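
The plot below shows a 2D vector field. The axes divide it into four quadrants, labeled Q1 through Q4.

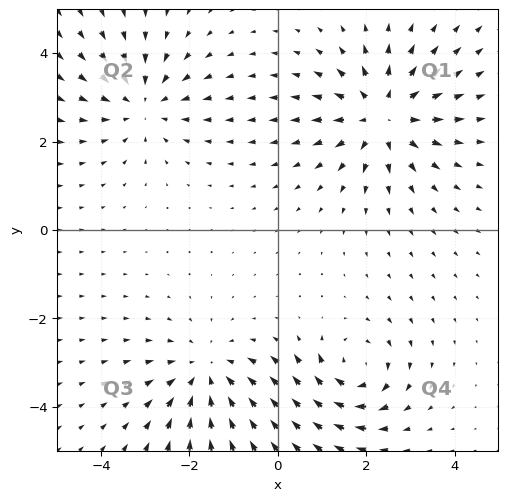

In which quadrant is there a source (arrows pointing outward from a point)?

Q1

The source sits at approximately (2.4, 2.6), which lies in quadrant Q1. The divergence there is about +4, positive as expected for a source.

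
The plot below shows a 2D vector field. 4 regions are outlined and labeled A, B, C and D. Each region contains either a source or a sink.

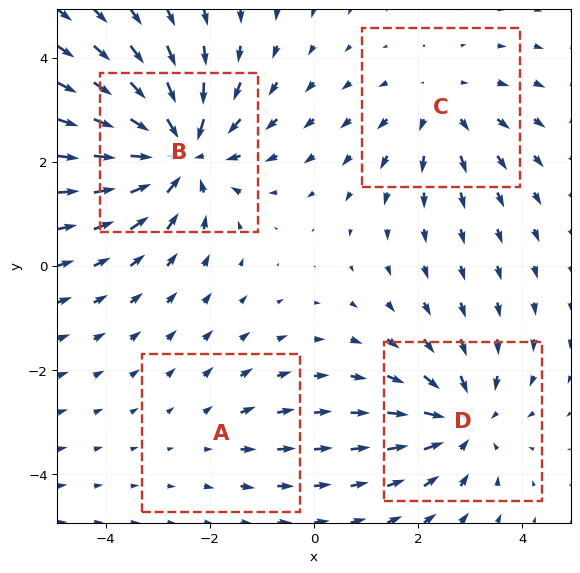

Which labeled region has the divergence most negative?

B

Divergence at each region's feature centre — A: about +2, B: about -6, C: about +3, D: about -4. Region B is most negative.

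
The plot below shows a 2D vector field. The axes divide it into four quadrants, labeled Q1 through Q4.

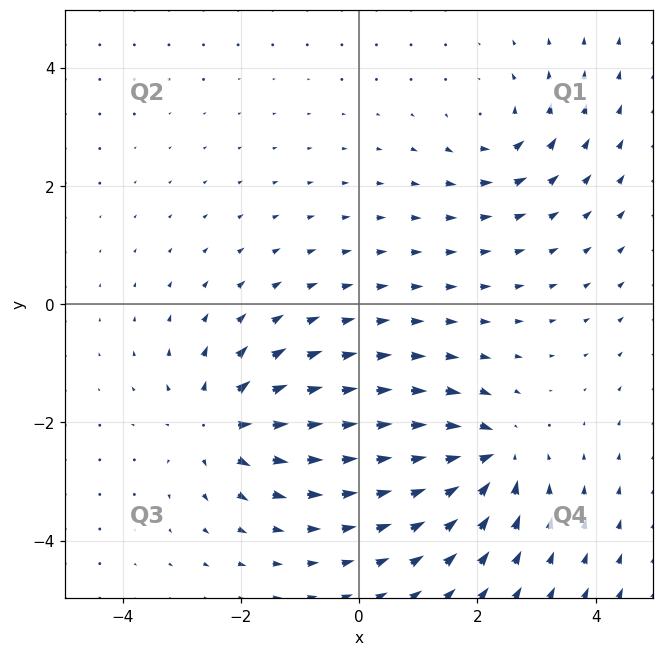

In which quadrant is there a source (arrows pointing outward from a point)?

Q3

The source sits at approximately (-2.4, -2.0), which lies in quadrant Q3. The divergence there is about +5, positive as expected for a source.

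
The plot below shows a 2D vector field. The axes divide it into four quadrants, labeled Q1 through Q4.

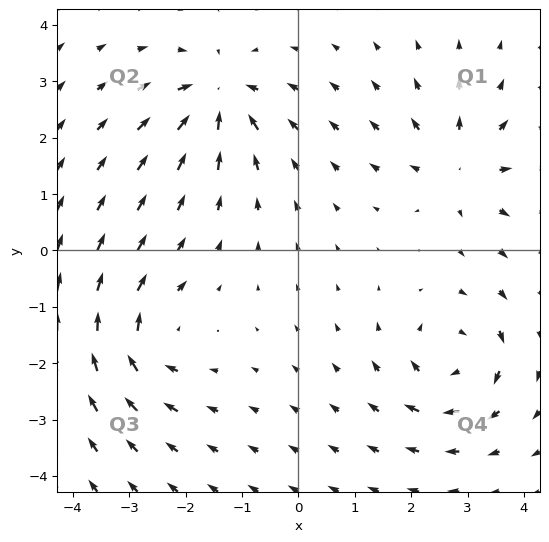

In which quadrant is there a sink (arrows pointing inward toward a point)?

Q2

The sink sits at approximately (-1.4, 2.7), which lies in quadrant Q2. The divergence there is about -7, negative as expected for a sink.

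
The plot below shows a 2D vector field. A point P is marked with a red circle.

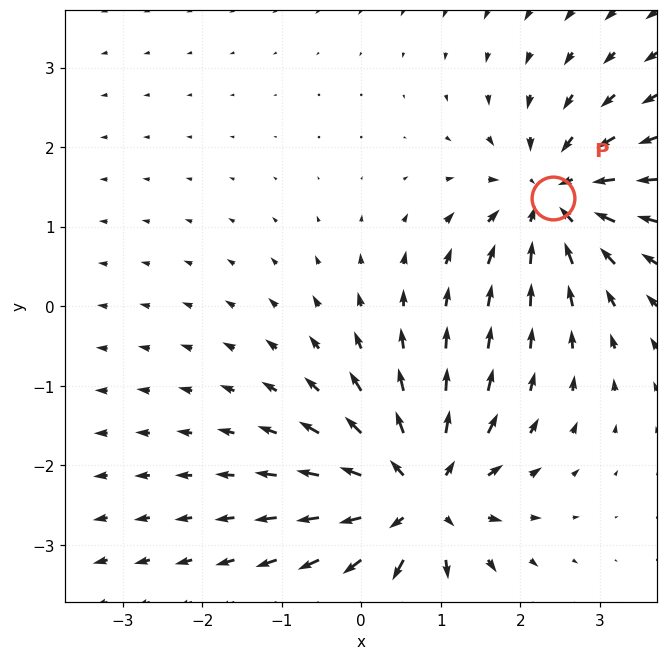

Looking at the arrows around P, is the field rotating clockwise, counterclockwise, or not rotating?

Near P at (2.4, 1.4) the arrows show no circulation. The curl there is ≈0.

not rotating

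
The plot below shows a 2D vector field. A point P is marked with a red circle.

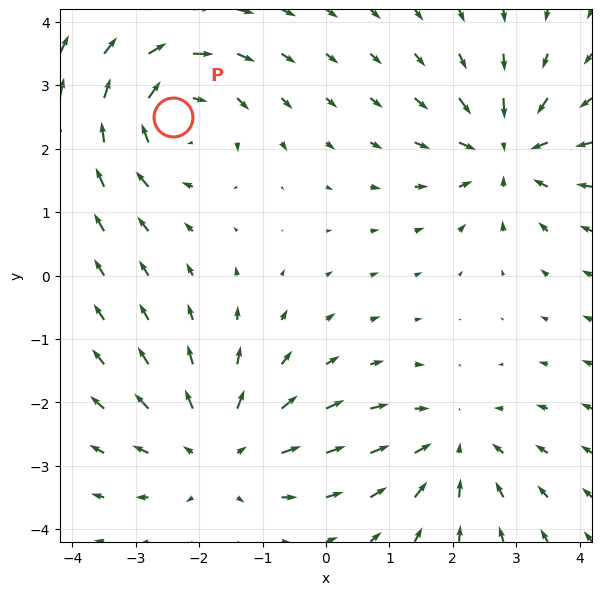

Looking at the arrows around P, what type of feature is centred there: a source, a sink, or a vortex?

vortex

At P (-2.4, 2.5) the arrows circulate clockwise. Divergence ≈0, curl about -4 — near-zero divergence with nonzero curl is a vortex.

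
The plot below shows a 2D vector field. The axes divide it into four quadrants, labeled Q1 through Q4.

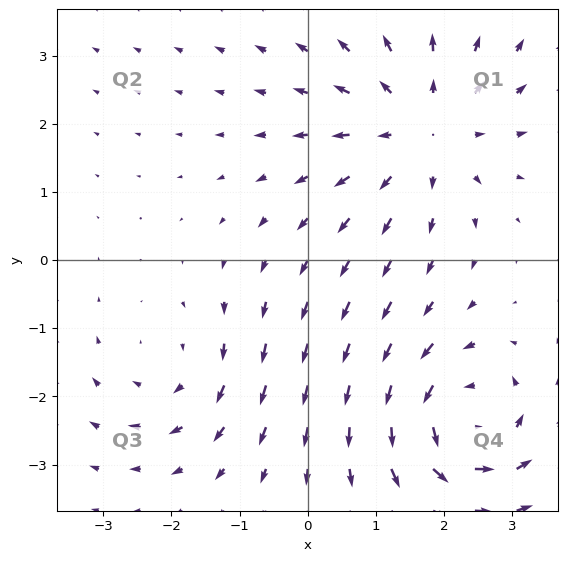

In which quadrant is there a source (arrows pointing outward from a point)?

Q1

The source sits at approximately (1.7, 1.9), which lies in quadrant Q1. The divergence there is about +3, positive as expected for a source.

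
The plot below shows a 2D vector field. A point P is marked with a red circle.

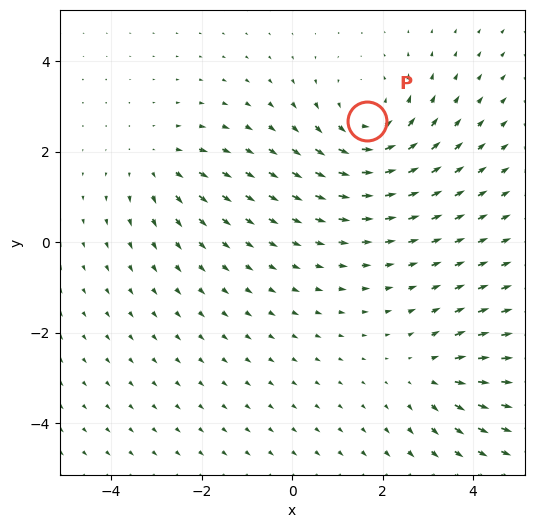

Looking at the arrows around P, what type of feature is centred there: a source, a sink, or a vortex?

vortex

At P (1.7, 2.7) the arrows circulate counterclockwise. Divergence ≈0, curl about +4 — near-zero divergence with nonzero curl is a vortex.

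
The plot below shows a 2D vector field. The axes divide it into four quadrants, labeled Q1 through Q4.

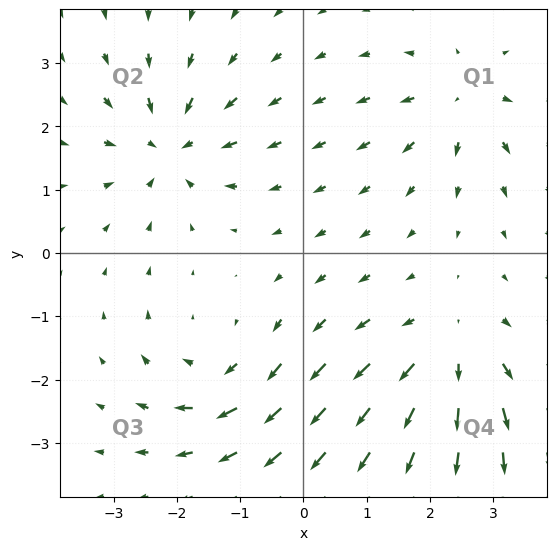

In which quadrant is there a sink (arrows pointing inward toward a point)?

Q2

The sink sits at approximately (-2.1, 1.7), which lies in quadrant Q2. The divergence there is about -5, negative as expected for a sink.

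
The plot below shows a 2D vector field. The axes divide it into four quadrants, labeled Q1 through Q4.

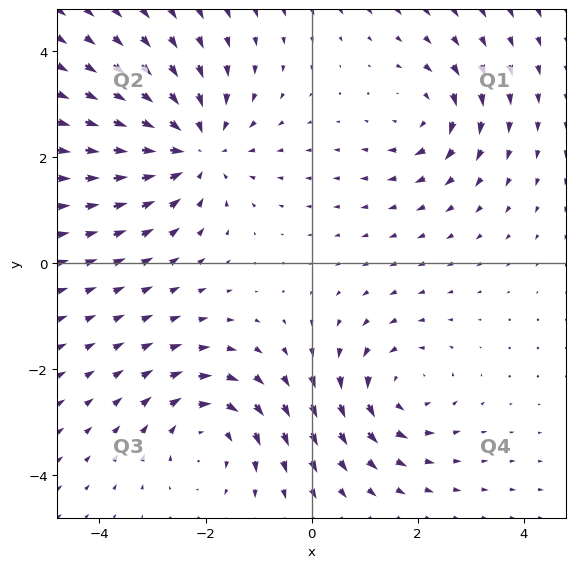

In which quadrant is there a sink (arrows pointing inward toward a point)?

Q2

The sink sits at approximately (-2.2, 2.2), which lies in quadrant Q2. The divergence there is about -4, negative as expected for a sink.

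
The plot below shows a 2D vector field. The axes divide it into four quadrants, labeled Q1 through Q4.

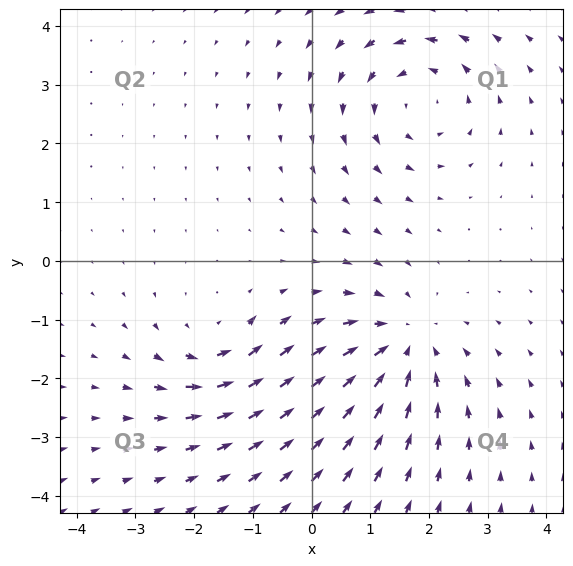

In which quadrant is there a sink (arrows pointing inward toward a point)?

Q4

The sink sits at approximately (1.5, -1.5), which lies in quadrant Q4. The divergence there is about -4, negative as expected for a sink.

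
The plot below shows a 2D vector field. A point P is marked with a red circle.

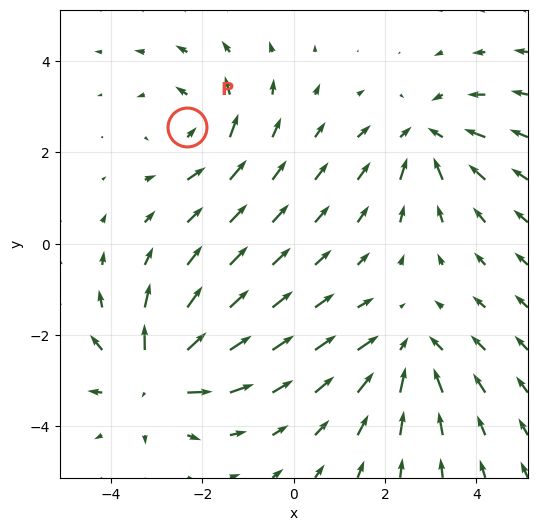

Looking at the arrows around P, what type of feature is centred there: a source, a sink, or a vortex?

vortex

At P (-2.3, 2.6) the arrows circulate counterclockwise. Divergence ≈0, curl about +4 — near-zero divergence with nonzero curl is a vortex.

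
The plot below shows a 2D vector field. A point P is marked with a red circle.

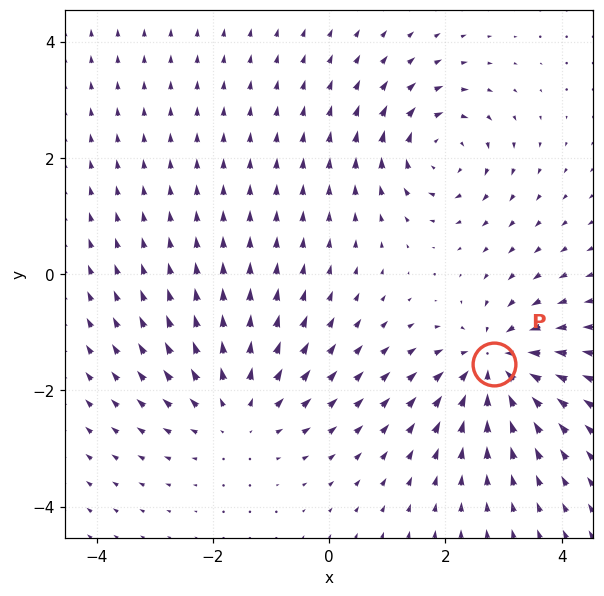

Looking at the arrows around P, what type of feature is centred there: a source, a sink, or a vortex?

At P (2.8, -1.5) the arrows converge inward. Divergence about -4, curl ≈0 — negative divergence with near-zero curl is a sink.

sink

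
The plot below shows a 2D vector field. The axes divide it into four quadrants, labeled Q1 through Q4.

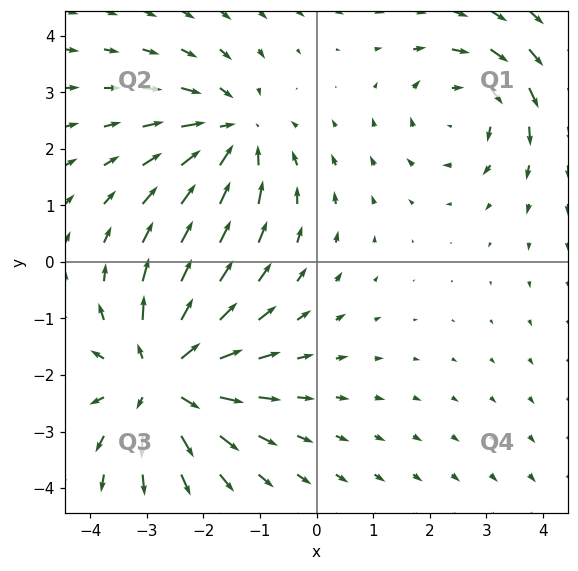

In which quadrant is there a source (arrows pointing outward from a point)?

The source sits at approximately (-2.7, -2.1), which lies in quadrant Q3. The divergence there is about +4, positive as expected for a source.

Q3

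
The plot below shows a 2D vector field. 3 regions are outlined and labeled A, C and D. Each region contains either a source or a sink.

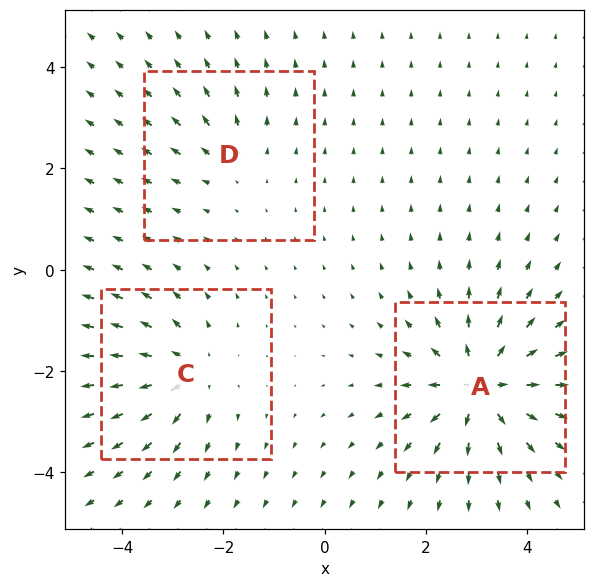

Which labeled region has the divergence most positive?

A

Divergence at each region's feature centre — A: about +6, C: about +4, D: about +2. Region A is most positive.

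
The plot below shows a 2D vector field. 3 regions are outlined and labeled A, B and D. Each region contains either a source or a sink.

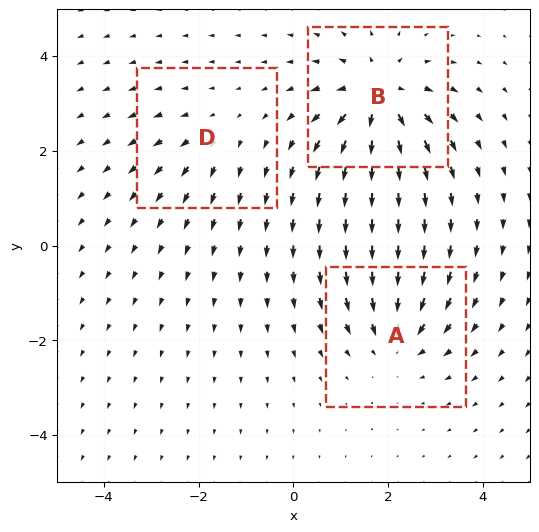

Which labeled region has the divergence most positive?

B

Divergence at each region's feature centre — A: about -3, B: about +5, D: about +2. Region B is most positive.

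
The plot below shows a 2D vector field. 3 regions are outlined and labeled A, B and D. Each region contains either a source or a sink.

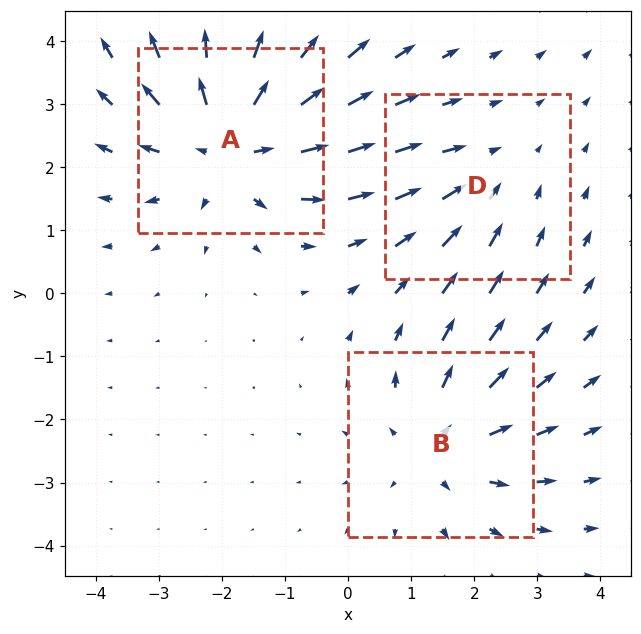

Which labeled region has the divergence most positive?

Divergence at each region's feature centre — A: about +4, B: about +3, D: about -2. Region A is most positive.

A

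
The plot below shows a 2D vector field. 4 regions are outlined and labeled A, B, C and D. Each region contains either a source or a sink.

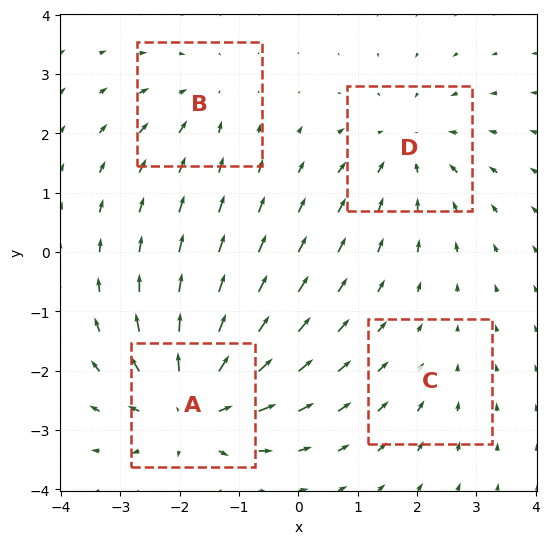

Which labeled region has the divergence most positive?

A

Divergence at each region's feature centre — A: about +6, B: about -3, C: about -2, D: about -4. Region A is most positive.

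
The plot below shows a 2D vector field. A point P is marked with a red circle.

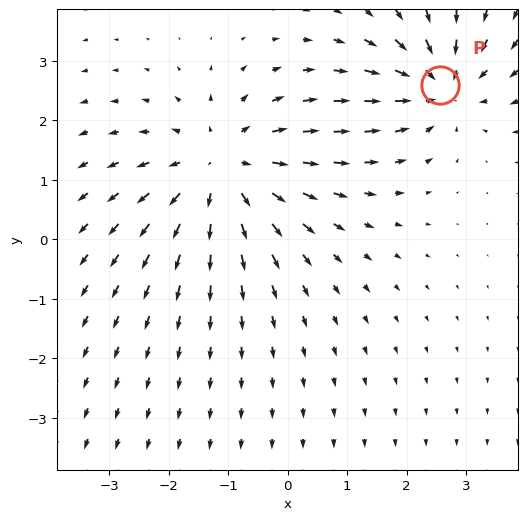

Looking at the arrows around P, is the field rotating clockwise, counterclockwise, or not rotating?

not rotating

Near P at (2.6, 2.6) the arrows show no circulation. The curl there is ≈0.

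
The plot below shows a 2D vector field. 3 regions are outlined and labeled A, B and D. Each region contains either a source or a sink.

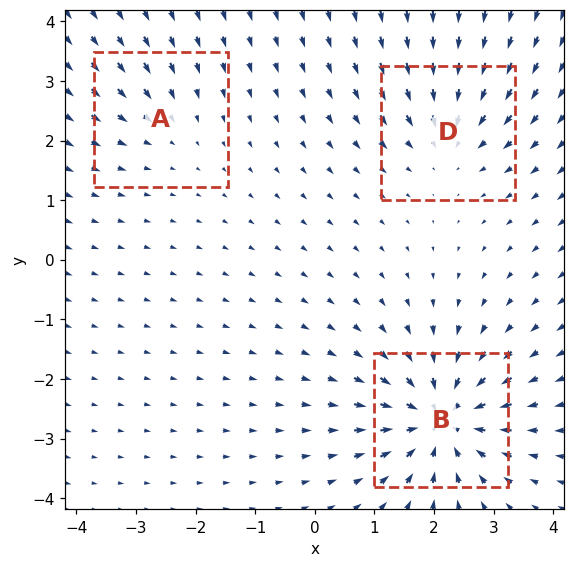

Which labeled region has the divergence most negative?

B

Divergence at each region's feature centre — A: about -2, B: about -6, D: about -3. Region B is most negative.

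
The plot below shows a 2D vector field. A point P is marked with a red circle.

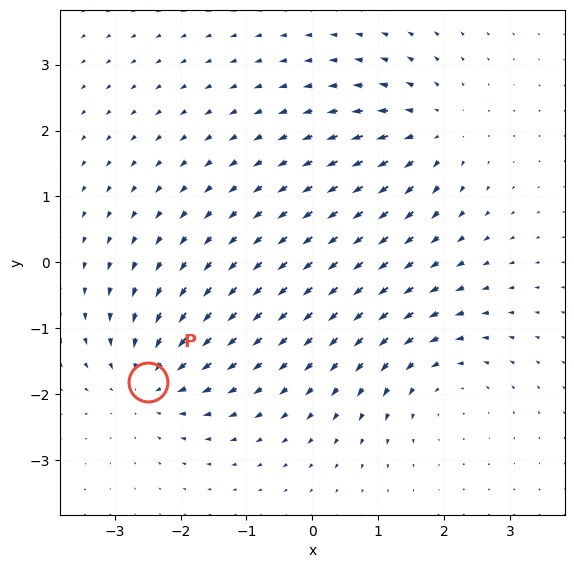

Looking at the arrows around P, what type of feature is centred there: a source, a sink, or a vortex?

At P (-2.5, -1.8) the arrows converge inward. Divergence about -5, curl ≈0 — negative divergence with near-zero curl is a sink.

sink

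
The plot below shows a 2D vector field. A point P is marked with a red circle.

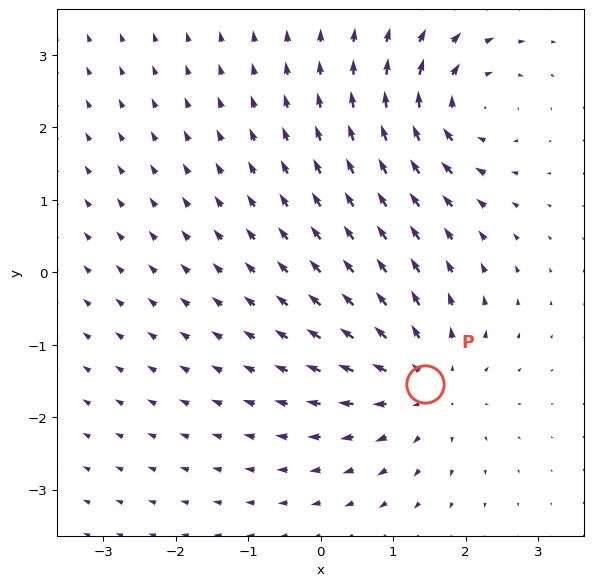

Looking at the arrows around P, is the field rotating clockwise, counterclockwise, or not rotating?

not rotating

Near P at (1.4, -1.5) the arrows show no circulation. The curl there is ≈0.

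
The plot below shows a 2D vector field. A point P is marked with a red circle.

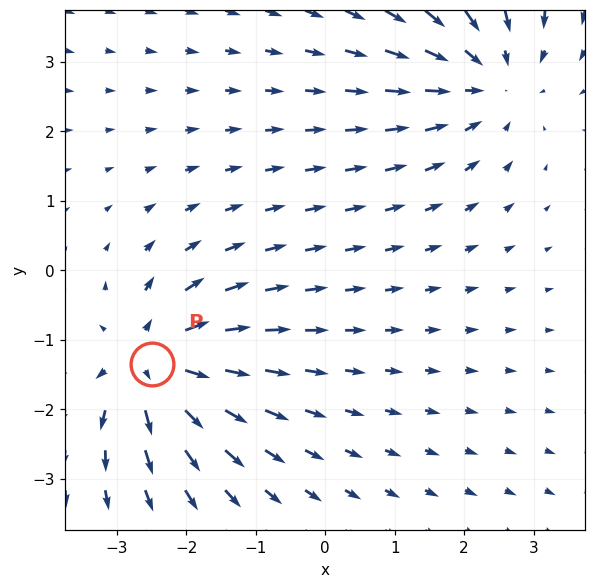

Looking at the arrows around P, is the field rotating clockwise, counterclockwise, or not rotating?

Near P at (-2.5, -1.3) the arrows show no circulation. The curl there is ≈0.

not rotating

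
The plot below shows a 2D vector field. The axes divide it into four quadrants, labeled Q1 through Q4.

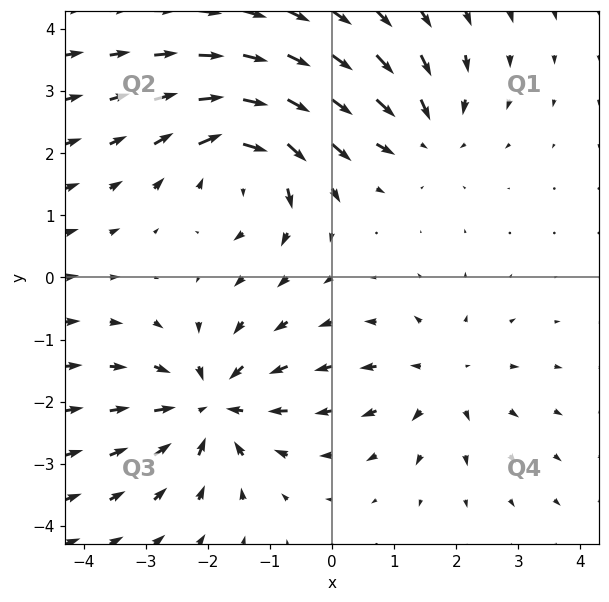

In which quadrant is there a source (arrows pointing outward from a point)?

The source sits at approximately (1.8, -1.6), which lies in quadrant Q4. The divergence there is about +3, positive as expected for a source.

Q4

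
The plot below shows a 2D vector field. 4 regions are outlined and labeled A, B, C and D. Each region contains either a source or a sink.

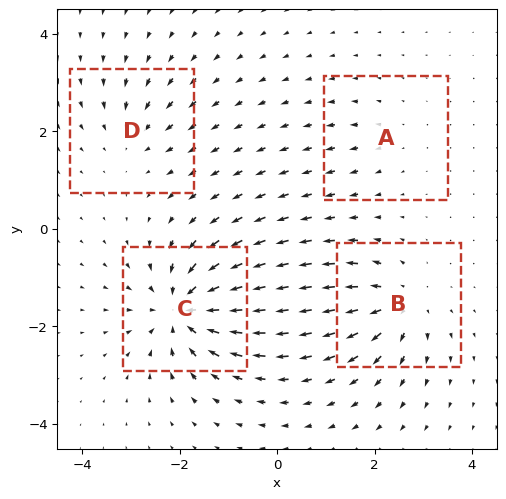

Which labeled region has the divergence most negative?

C

Divergence at each region's feature centre — A: about +2, B: about +6, C: about -8, D: about -4. Region C is most negative.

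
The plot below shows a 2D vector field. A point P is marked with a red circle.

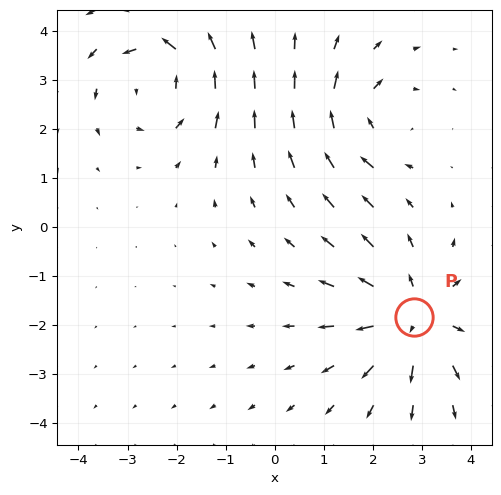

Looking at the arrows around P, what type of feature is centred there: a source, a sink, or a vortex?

At P (2.8, -1.8) the arrows spread outward. Divergence about +4, curl ≈0 — positive divergence with near-zero curl is a source.

source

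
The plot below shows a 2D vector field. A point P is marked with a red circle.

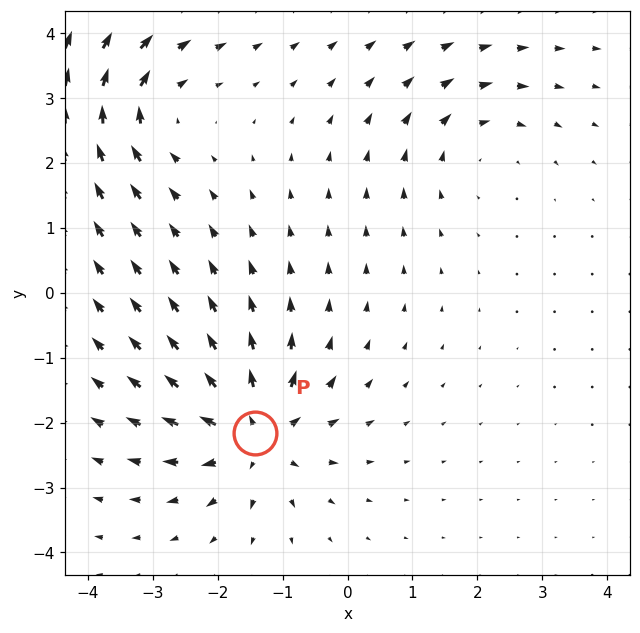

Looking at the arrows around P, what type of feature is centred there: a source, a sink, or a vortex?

source

At P (-1.4, -2.2) the arrows spread outward. Divergence about +5, curl ≈0 — positive divergence with near-zero curl is a source.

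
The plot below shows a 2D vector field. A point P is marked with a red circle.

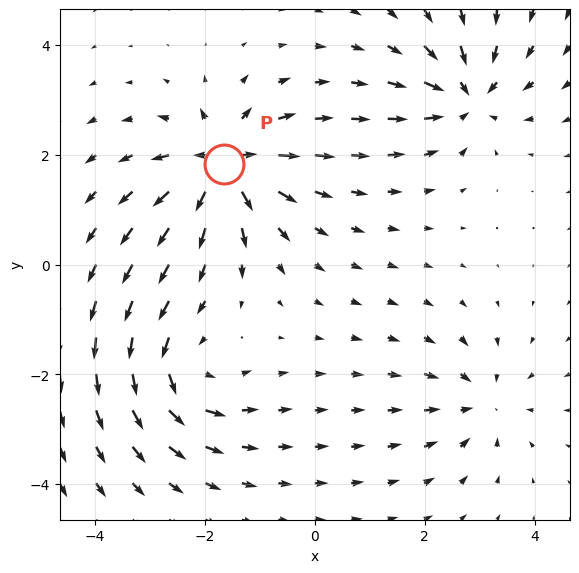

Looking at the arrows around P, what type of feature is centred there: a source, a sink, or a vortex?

source

At P (-1.7, 1.8) the arrows spread outward. Divergence about +6, curl ≈0 — positive divergence with near-zero curl is a source.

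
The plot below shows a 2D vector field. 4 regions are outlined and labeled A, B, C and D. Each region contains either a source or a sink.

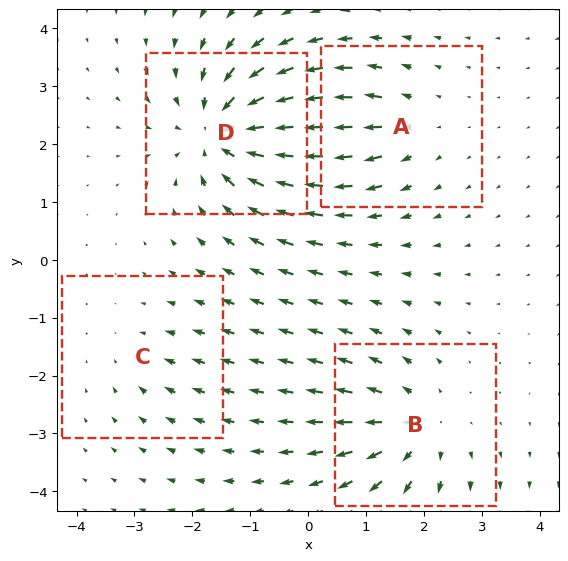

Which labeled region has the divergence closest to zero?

C

Divergence at each region's feature centre — A: about +3, B: about +4, C: about -2, D: about -7. Region C is closest to zero.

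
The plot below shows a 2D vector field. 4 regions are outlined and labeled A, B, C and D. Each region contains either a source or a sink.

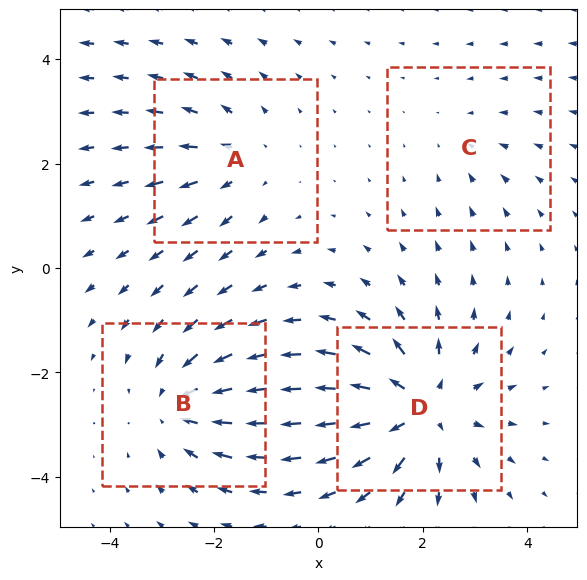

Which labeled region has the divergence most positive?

D

Divergence at each region's feature centre — A: about +3, B: about -4, C: about -2, D: about +6. Region D is most positive.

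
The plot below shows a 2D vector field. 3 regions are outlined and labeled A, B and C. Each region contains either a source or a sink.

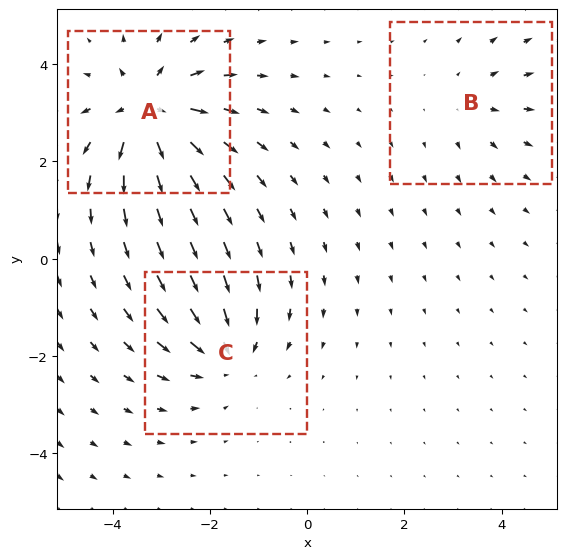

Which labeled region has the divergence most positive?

Divergence at each region's feature centre — A: about +5, B: about +2, C: about -3. Region A is most positive.

A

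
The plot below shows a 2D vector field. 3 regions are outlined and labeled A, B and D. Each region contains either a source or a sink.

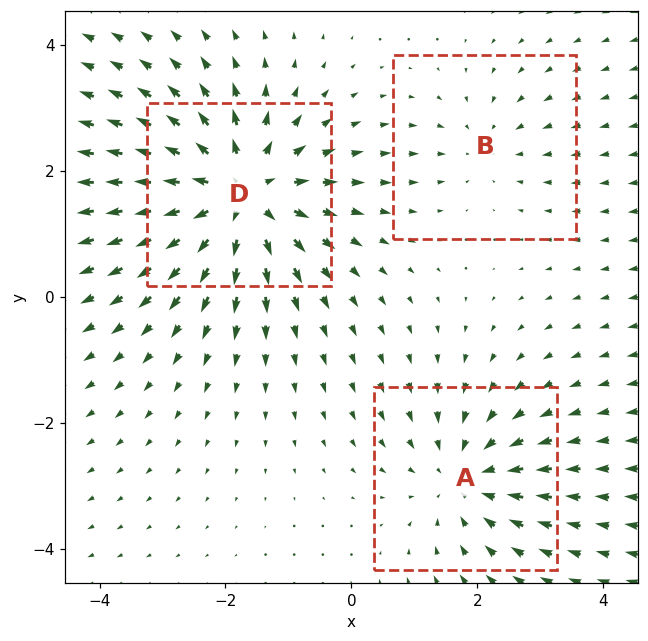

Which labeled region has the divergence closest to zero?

B

Divergence at each region's feature centre — A: about -3, B: about -2, D: about +5. Region B is closest to zero.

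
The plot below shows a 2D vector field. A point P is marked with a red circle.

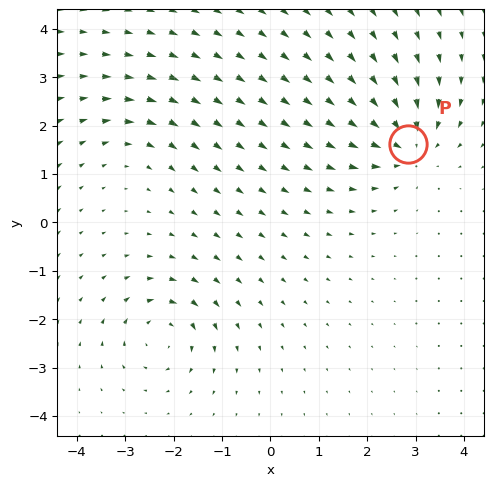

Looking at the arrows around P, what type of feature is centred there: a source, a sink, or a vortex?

At P (2.8, 1.6) the arrows converge inward. Divergence about -6, curl ≈0 — negative divergence with near-zero curl is a sink.

sink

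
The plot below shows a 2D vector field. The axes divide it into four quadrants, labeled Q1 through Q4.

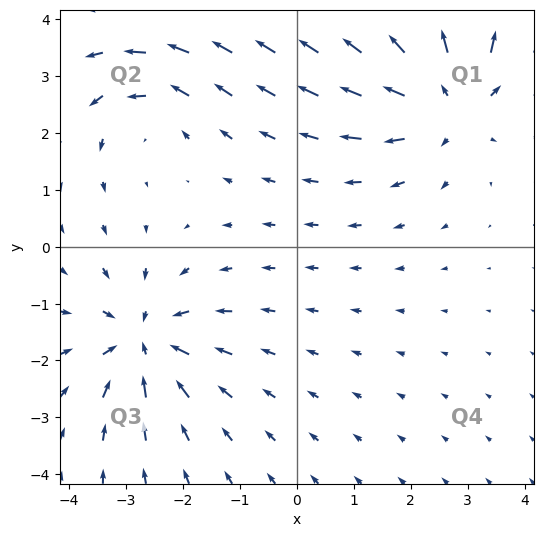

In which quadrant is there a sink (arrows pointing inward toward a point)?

Q3

The sink sits at approximately (-2.7, -1.7), which lies in quadrant Q3. The divergence there is about -4, negative as expected for a sink.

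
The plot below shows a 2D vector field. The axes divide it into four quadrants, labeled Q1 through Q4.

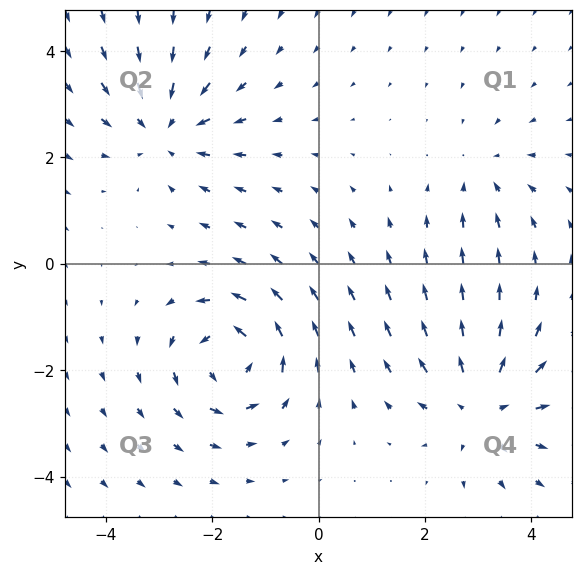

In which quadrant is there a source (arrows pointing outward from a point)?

Q4

The source sits at approximately (3.1, -2.7), which lies in quadrant Q4. The divergence there is about +5, positive as expected for a source.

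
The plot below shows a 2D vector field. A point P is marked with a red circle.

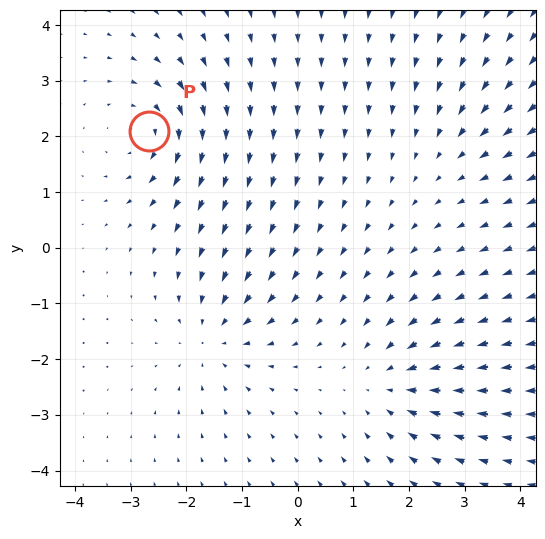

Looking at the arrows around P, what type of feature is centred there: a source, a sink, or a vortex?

vortex

At P (-2.7, 2.1) the arrows circulate clockwise. Divergence ≈0, curl about -5 — near-zero divergence with nonzero curl is a vortex.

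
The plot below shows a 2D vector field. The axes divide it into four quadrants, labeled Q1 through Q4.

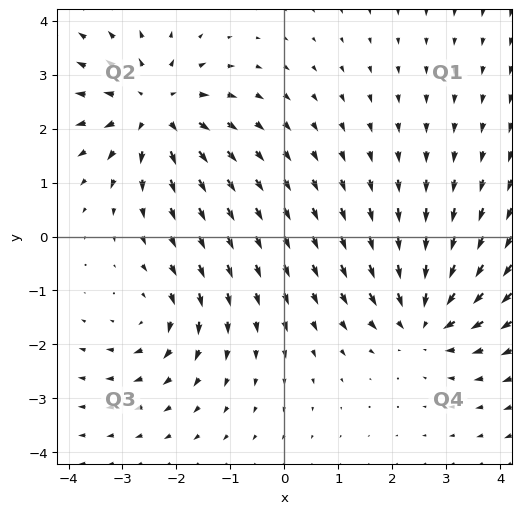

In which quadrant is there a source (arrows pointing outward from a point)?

Q2

The source sits at approximately (-2.4, 2.4), which lies in quadrant Q2. The divergence there is about +5, positive as expected for a source.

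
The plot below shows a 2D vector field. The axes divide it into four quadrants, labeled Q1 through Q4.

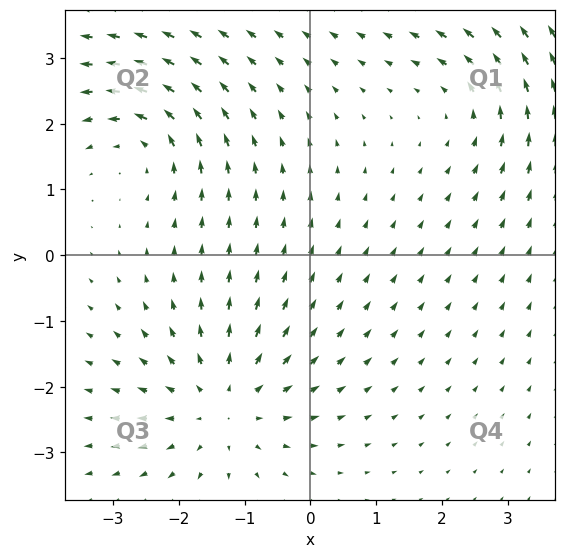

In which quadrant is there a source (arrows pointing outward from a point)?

Q3

The source sits at approximately (-1.3, -2.3), which lies in quadrant Q3. The divergence there is about +4, positive as expected for a source.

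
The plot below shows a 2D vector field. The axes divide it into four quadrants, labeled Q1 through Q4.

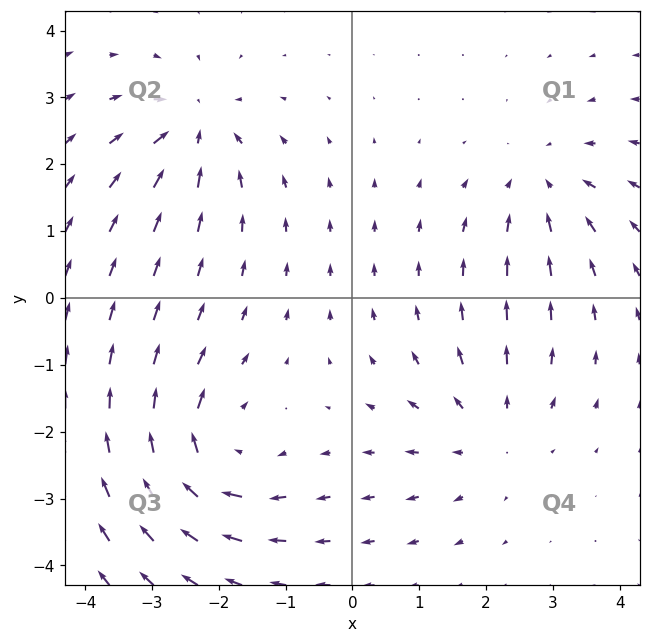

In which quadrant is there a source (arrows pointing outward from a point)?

Q4

The source sits at approximately (2.1, -2.0), which lies in quadrant Q4. The divergence there is about +3, positive as expected for a source.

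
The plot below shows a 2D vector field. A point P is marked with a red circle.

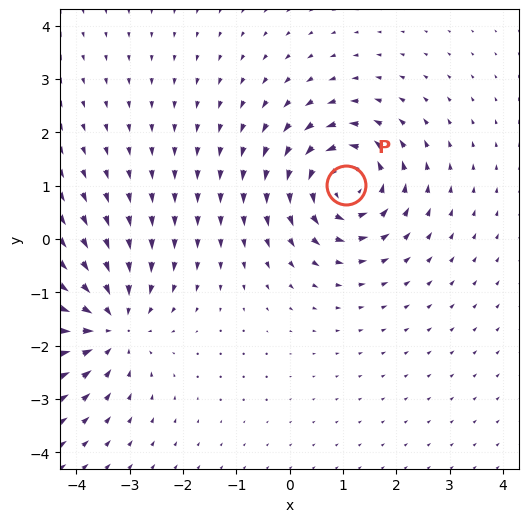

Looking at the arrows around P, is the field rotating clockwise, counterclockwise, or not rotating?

Near P at (1.1, 1.0) the arrows circulate counterclockwise. The curl (z-component) there is about +4; positive curl means counterclockwise rotation.

counterclockwise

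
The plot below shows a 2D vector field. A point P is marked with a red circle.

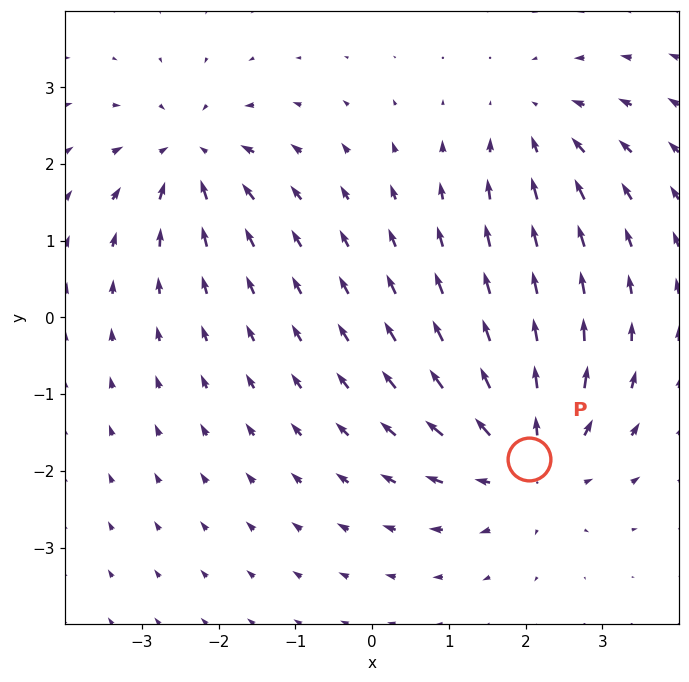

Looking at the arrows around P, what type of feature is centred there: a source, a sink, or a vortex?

At P (2.0, -1.8) the arrows spread outward. Divergence about +5, curl ≈0 — positive divergence with near-zero curl is a source.

source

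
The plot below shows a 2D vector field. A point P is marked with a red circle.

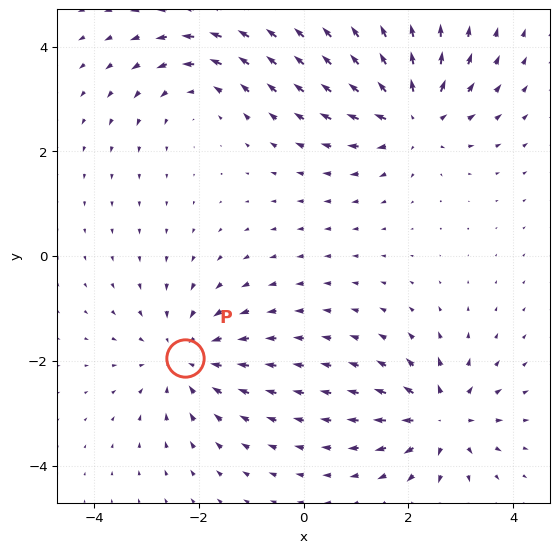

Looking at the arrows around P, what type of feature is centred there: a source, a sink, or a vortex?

sink

At P (-2.3, -1.9) the arrows converge inward. Divergence about -4, curl ≈0 — negative divergence with near-zero curl is a sink.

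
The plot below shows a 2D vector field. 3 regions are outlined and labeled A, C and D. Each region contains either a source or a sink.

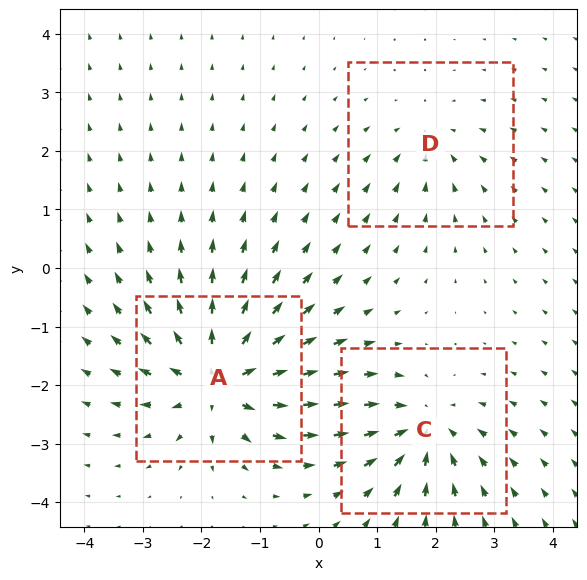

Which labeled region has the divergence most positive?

A

Divergence at each region's feature centre — A: about +6, C: about -4, D: about -2. Region A is most positive.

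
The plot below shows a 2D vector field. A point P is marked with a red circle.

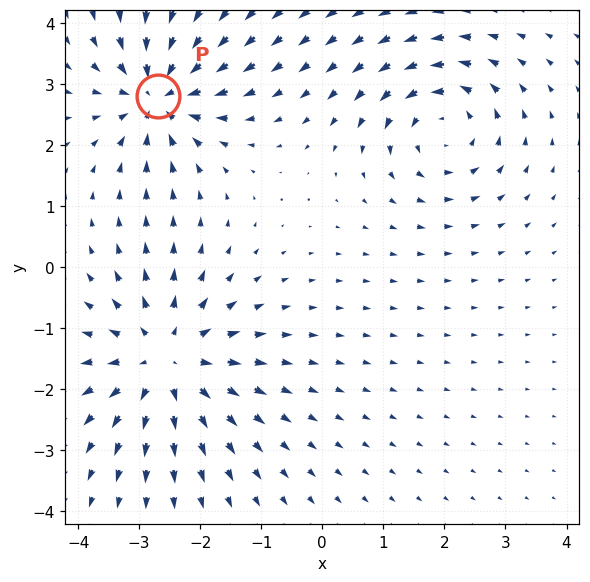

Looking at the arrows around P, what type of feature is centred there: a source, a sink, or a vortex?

At P (-2.7, 2.8) the arrows converge inward. Divergence about -4, curl ≈0 — negative divergence with near-zero curl is a sink.

sink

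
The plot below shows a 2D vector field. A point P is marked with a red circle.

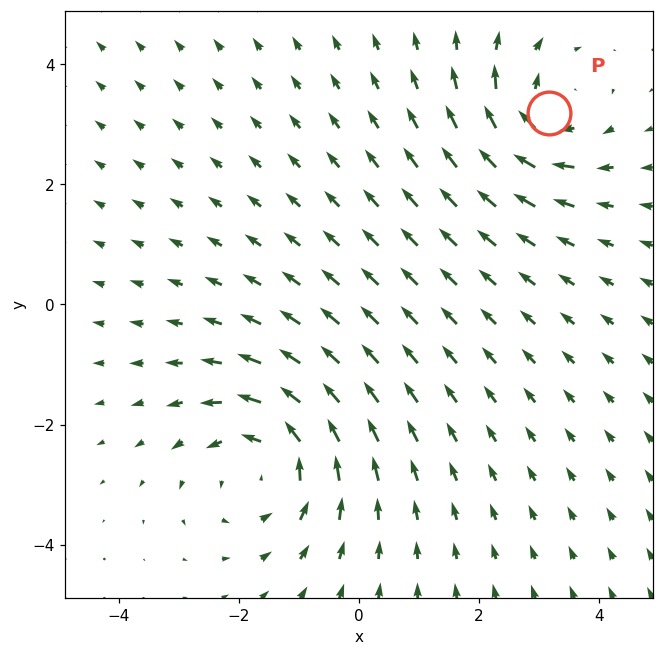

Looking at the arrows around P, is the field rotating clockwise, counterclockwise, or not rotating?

clockwise

Near P at (3.2, 3.2) the arrows circulate clockwise. The curl (z-component) there is about -4; negative curl means clockwise rotation.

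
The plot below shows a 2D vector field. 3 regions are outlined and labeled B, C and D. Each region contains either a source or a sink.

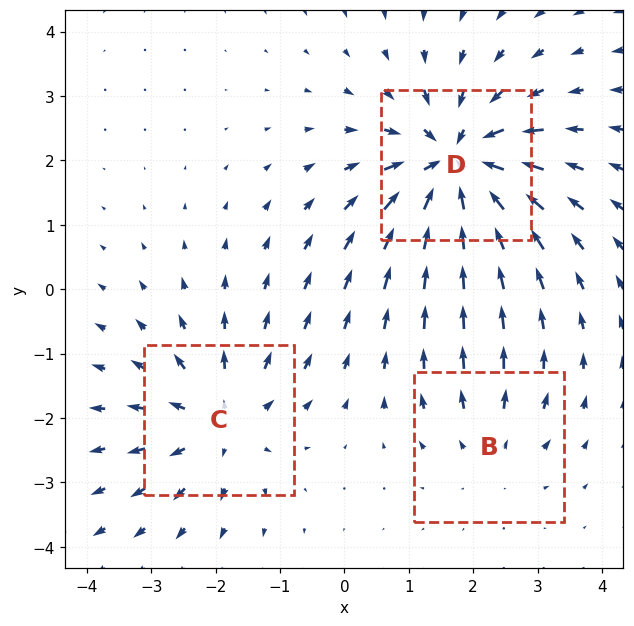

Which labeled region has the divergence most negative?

Divergence at each region's feature centre — B: about +2, C: about +3, D: about -5. Region D is most negative.

D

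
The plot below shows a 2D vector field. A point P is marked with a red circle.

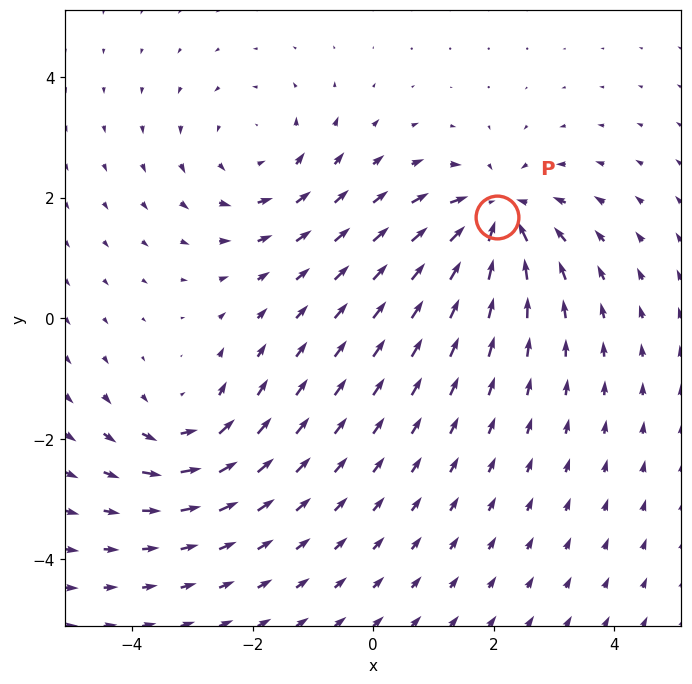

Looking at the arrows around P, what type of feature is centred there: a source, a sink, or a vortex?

At P (2.0, 1.7) the arrows converge inward. Divergence about -5, curl ≈0 — negative divergence with near-zero curl is a sink.

sink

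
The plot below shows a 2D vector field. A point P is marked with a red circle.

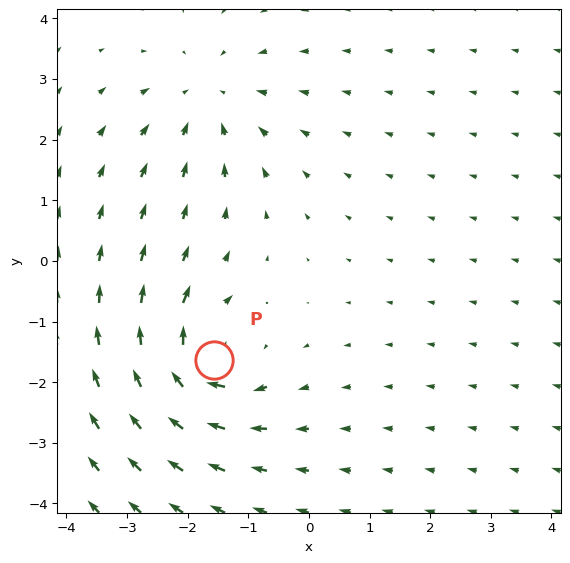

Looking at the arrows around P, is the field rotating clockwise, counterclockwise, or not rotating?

clockwise

Near P at (-1.6, -1.6) the arrows circulate clockwise. The curl (z-component) there is about -5; negative curl means clockwise rotation.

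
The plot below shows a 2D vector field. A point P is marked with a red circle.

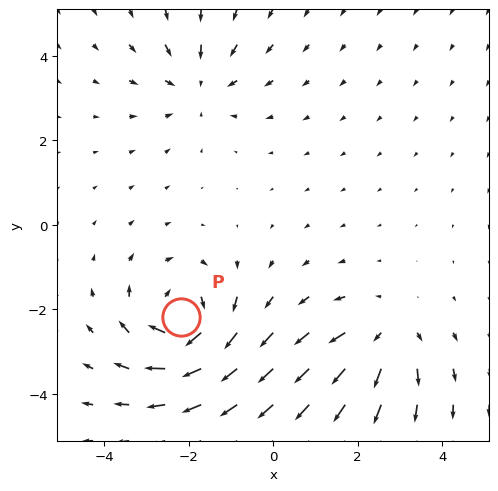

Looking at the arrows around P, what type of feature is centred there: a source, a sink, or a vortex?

vortex

At P (-2.2, -2.2) the arrows circulate clockwise. Divergence ≈0, curl about -5 — near-zero divergence with nonzero curl is a vortex.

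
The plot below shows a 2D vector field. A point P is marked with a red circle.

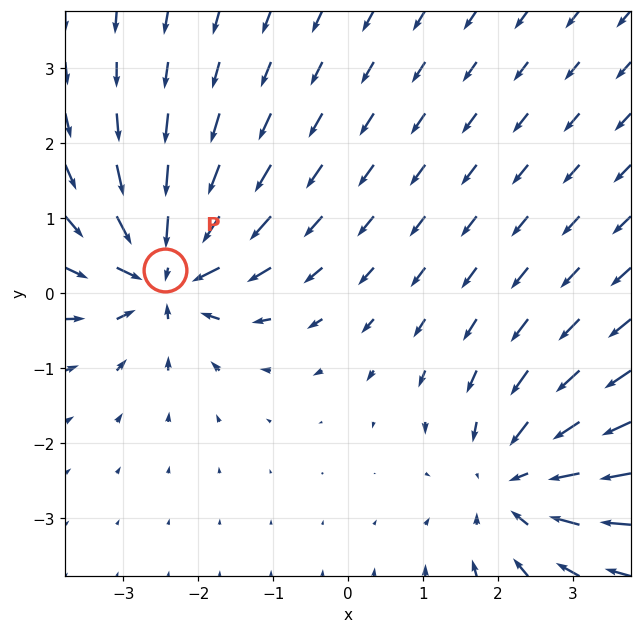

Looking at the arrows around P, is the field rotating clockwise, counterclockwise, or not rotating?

Near P at (-2.4, 0.3) the arrows show no circulation. The curl there is ≈0.

not rotating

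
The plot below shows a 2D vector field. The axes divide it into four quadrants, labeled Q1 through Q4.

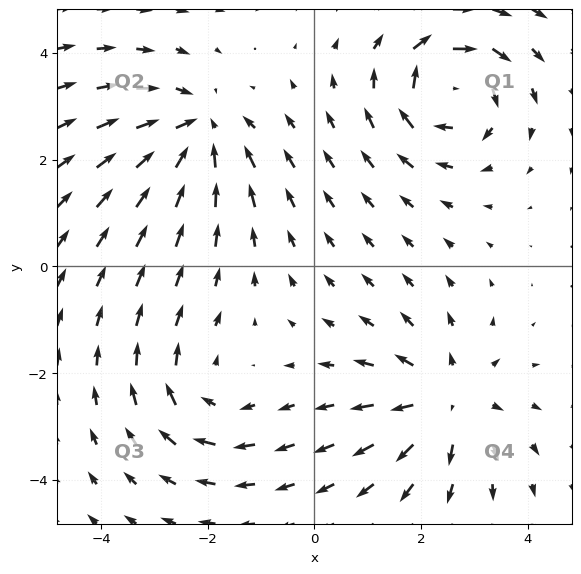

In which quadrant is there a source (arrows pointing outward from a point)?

Q4

The source sits at approximately (2.5, -2.5), which lies in quadrant Q4. The divergence there is about +4, positive as expected for a source.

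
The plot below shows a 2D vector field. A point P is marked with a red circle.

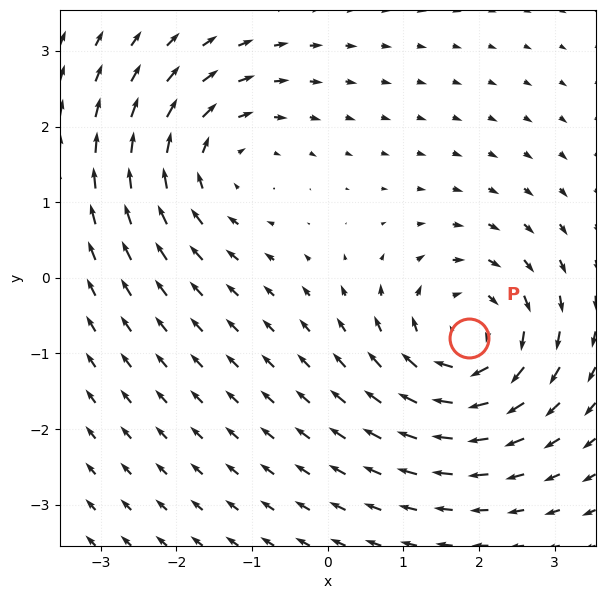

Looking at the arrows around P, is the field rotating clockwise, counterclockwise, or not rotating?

clockwise

Near P at (1.9, -0.8) the arrows circulate clockwise. The curl (z-component) there is about -5; negative curl means clockwise rotation.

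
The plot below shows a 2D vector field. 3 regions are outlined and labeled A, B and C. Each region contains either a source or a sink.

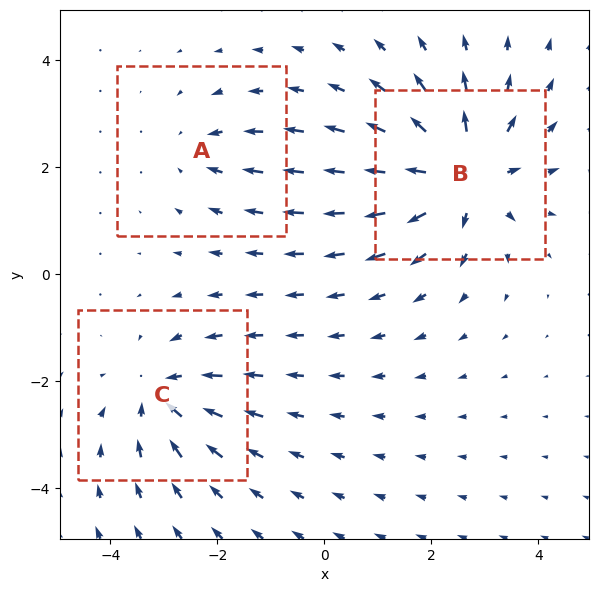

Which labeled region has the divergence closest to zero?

A

Divergence at each region's feature centre — A: about -2, B: about +5, C: about -3. Region A is closest to zero.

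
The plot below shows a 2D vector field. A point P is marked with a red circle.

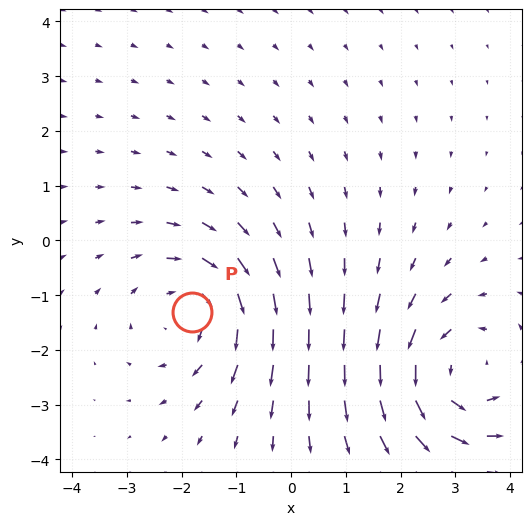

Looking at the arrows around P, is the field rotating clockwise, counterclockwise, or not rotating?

Near P at (-1.8, -1.3) the arrows circulate clockwise. The curl (z-component) there is about -3; negative curl means clockwise rotation.

clockwise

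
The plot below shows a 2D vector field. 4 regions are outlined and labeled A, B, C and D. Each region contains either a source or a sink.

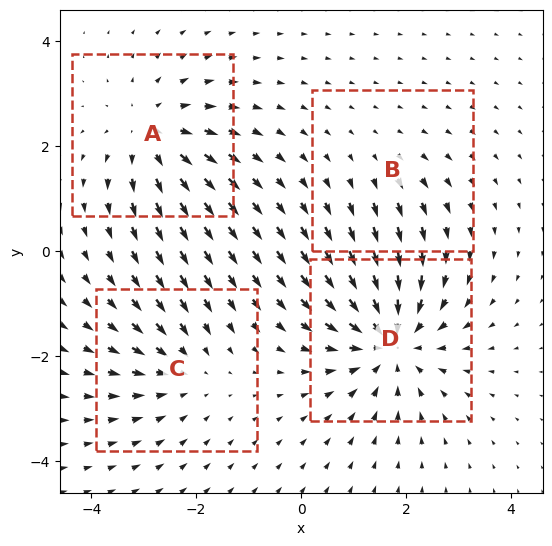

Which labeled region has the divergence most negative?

D

Divergence at each region's feature centre — A: about +4, B: about +2, C: about -3, D: about -6. Region D is most negative.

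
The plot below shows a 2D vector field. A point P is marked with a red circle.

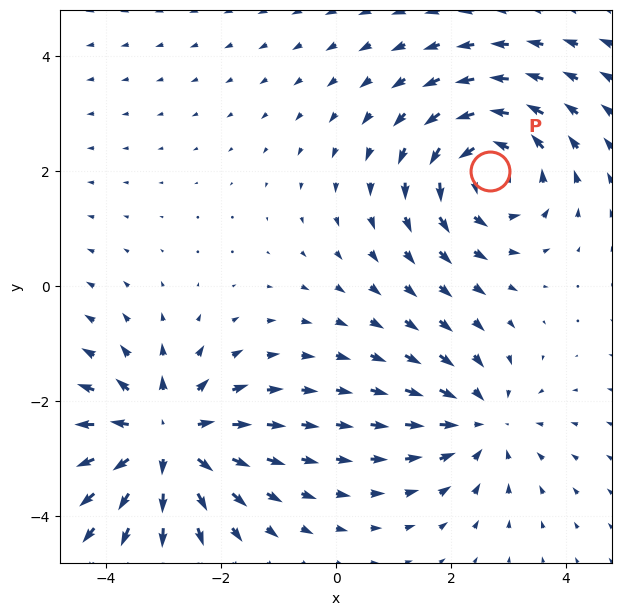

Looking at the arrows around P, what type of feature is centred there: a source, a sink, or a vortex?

At P (2.7, 2.0) the arrows circulate counterclockwise. Divergence ≈0, curl about +4 — near-zero divergence with nonzero curl is a vortex.

vortex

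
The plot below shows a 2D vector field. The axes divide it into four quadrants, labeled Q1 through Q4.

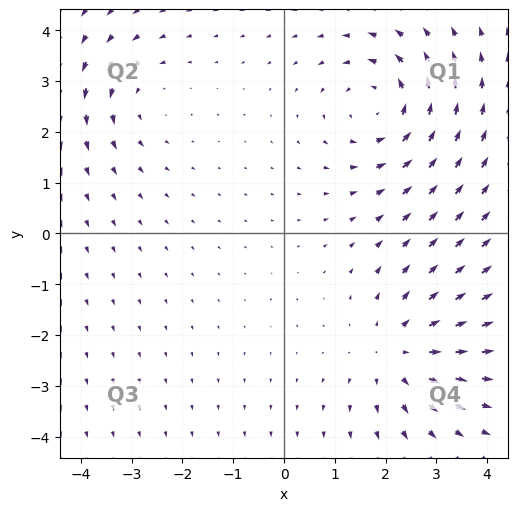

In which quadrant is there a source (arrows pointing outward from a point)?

Q4

The source sits at approximately (2.2, -2.3), which lies in quadrant Q4. The divergence there is about +4, positive as expected for a source.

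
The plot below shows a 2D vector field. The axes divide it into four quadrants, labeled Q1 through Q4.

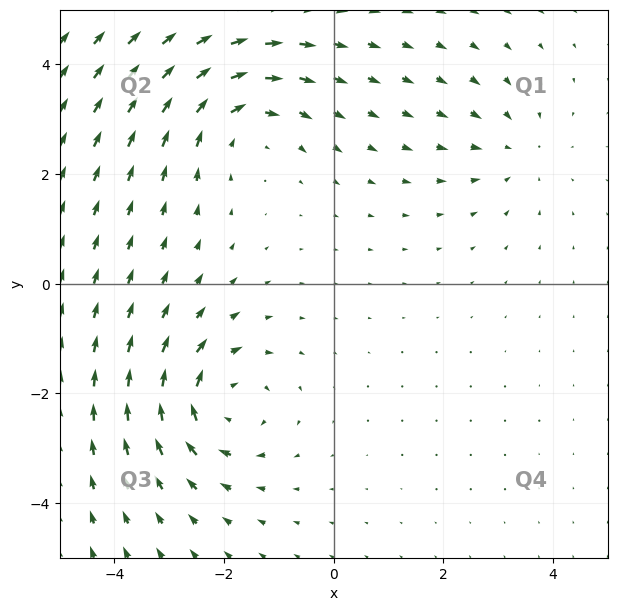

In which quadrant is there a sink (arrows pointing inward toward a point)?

Q1

The sink sits at approximately (3.3, 2.4), which lies in quadrant Q1. The divergence there is about -3, negative as expected for a sink.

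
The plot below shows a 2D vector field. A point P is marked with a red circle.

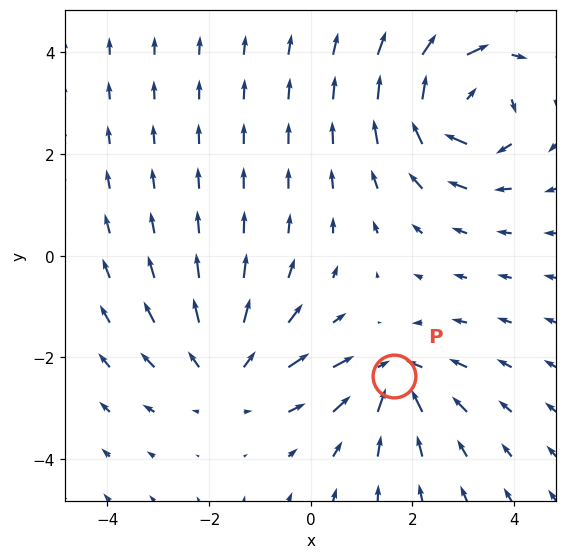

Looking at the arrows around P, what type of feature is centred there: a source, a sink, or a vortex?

At P (1.6, -2.4) the arrows converge inward. Divergence about -5, curl ≈0 — negative divergence with near-zero curl is a sink.

sink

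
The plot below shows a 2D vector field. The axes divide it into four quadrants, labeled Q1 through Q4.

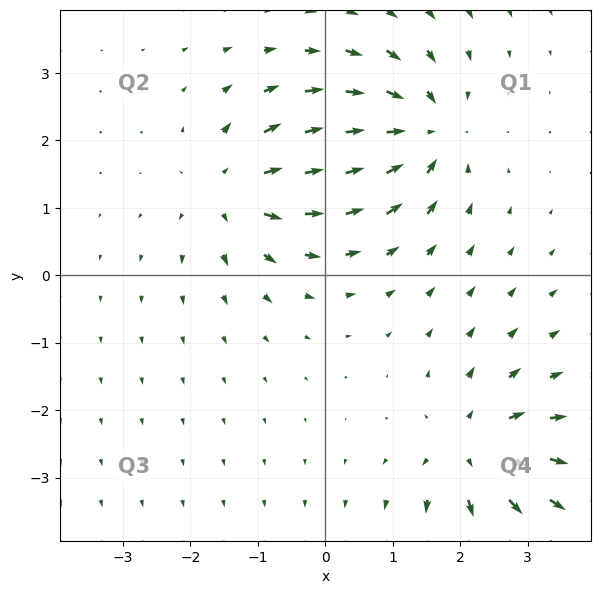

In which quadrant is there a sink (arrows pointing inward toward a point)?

Q1

The sink sits at approximately (1.4, 2.1), which lies in quadrant Q1. The divergence there is about -6, negative as expected for a sink.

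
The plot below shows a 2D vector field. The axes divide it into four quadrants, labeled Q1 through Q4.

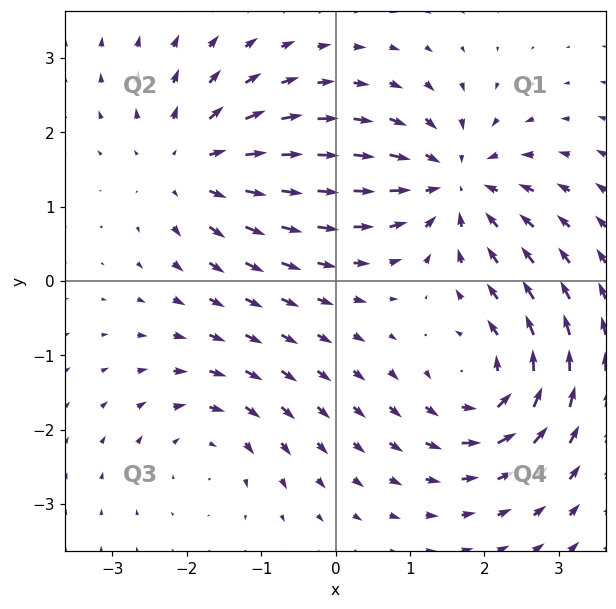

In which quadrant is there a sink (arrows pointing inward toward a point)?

Q1

The sink sits at approximately (1.6, 1.3), which lies in quadrant Q1. The divergence there is about -6, negative as expected for a sink.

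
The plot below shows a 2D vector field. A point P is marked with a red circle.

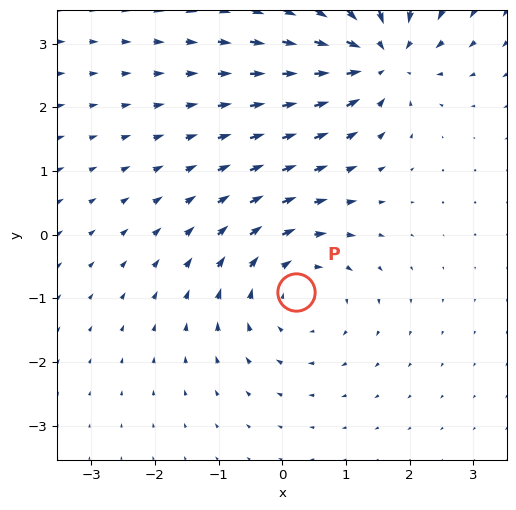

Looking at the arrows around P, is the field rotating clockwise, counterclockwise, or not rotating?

clockwise

Near P at (0.2, -0.9) the arrows circulate clockwise. The curl (z-component) there is about -3; negative curl means clockwise rotation.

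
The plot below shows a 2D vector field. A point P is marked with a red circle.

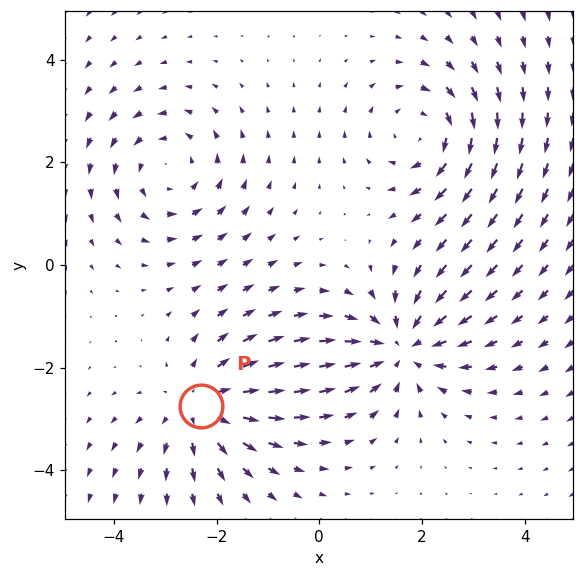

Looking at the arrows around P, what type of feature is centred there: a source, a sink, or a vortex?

At P (-2.3, -2.7) the arrows spread outward. Divergence about +4, curl ≈0 — positive divergence with near-zero curl is a source.

source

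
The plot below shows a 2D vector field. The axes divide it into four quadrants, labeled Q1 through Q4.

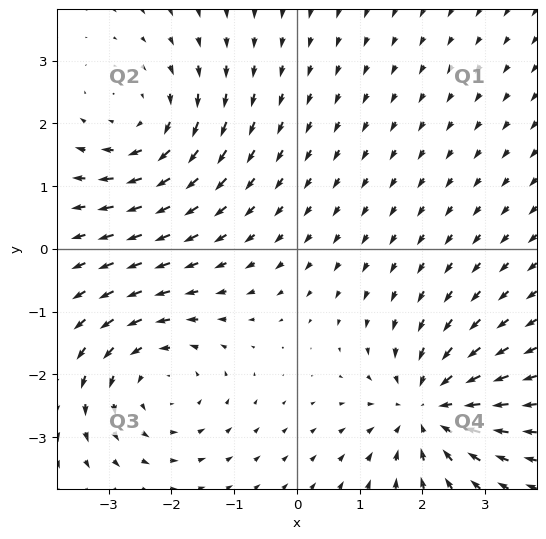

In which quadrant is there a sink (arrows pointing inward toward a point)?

The sink sits at approximately (2.1, -2.5), which lies in quadrant Q4. The divergence there is about -5, negative as expected for a sink.

Q4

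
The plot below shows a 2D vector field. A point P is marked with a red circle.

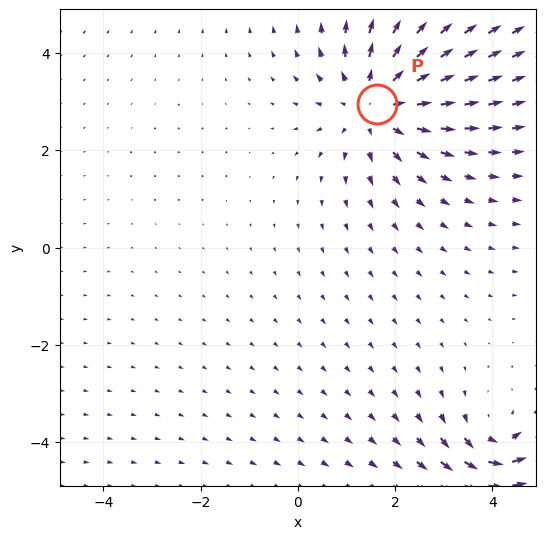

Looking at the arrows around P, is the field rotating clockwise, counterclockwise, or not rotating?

Near P at (1.6, 2.9) the arrows show no circulation. The curl there is ≈0.

not rotating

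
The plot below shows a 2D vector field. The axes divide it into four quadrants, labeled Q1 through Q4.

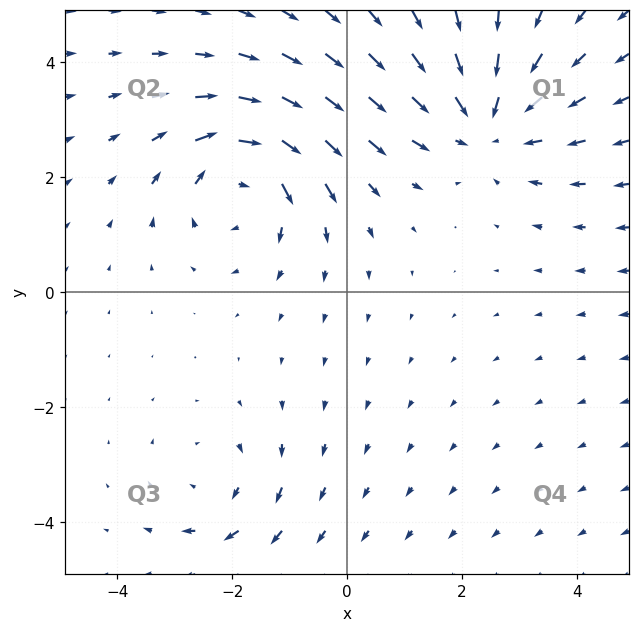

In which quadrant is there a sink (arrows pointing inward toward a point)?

Q1

The sink sits at approximately (2.4, 3.0), which lies in quadrant Q1. The divergence there is about -4, negative as expected for a sink.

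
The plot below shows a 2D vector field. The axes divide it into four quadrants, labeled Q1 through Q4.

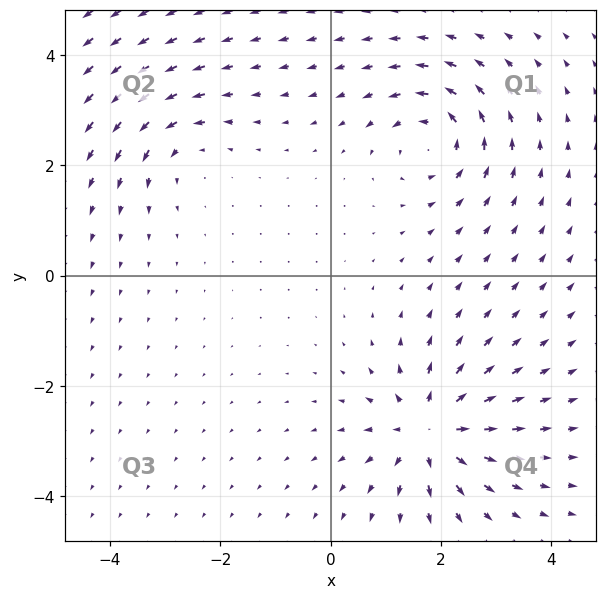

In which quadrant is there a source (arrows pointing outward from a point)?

The source sits at approximately (1.8, -2.8), which lies in quadrant Q4. The divergence there is about +6, positive as expected for a source.

Q4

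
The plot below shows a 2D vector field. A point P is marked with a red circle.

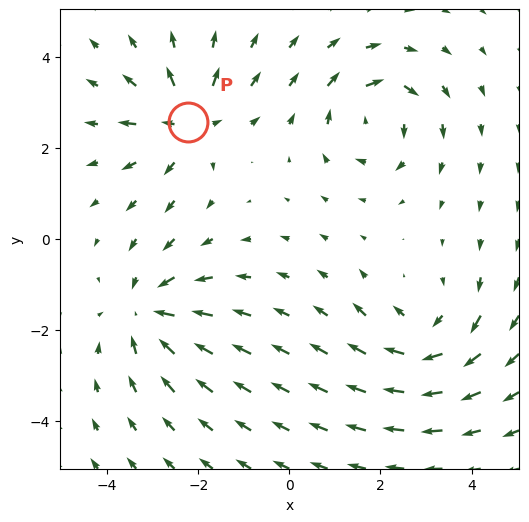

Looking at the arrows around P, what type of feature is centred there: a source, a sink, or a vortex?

At P (-2.2, 2.6) the arrows spread outward. Divergence about +3, curl ≈0 — positive divergence with near-zero curl is a source.

source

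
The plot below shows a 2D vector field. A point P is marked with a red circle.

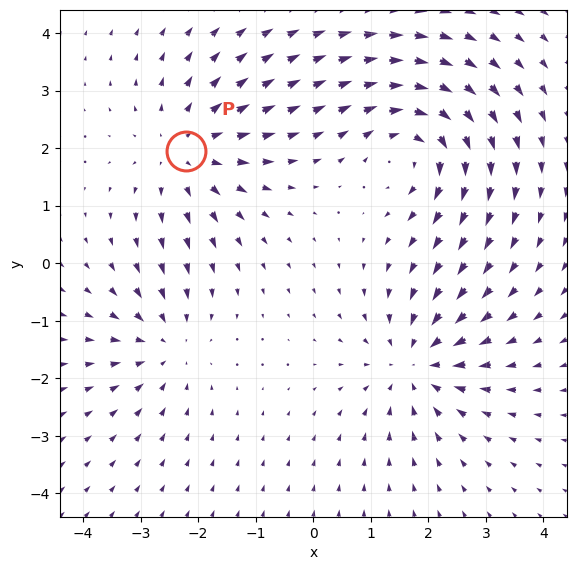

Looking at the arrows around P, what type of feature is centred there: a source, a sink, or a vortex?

At P (-2.2, 2.0) the arrows spread outward. Divergence about +3, curl ≈0 — positive divergence with near-zero curl is a source.

source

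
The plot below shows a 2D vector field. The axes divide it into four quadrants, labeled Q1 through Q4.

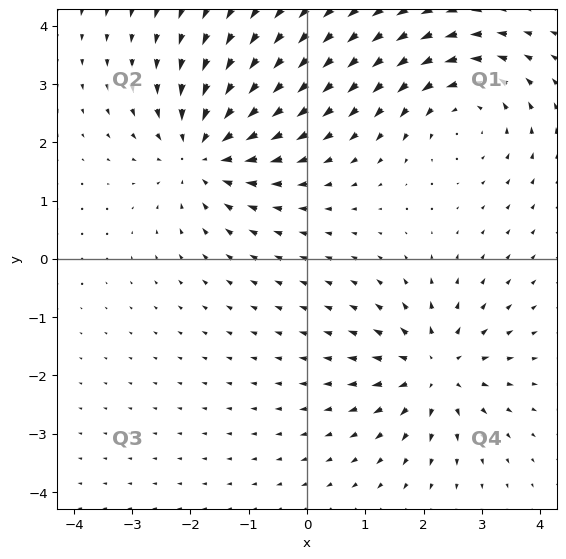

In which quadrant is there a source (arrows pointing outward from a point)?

The source sits at approximately (2.2, -1.9), which lies in quadrant Q4. The divergence there is about +5, positive as expected for a source.

Q4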